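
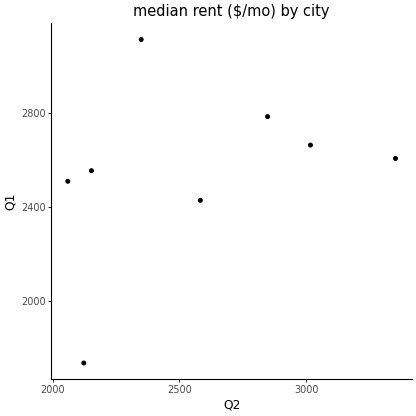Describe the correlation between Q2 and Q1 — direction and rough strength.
Points are positively correlated; weak (|r| ≈ 0.3).

positive, weak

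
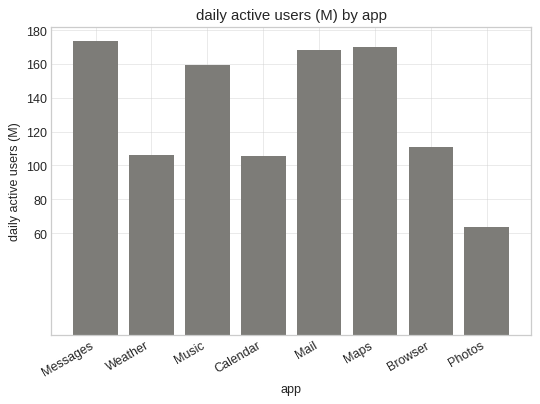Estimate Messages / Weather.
Messages ≈ 180, Weather ≈ 100; 180/100 ≈ 1.8.

≈ 1.8×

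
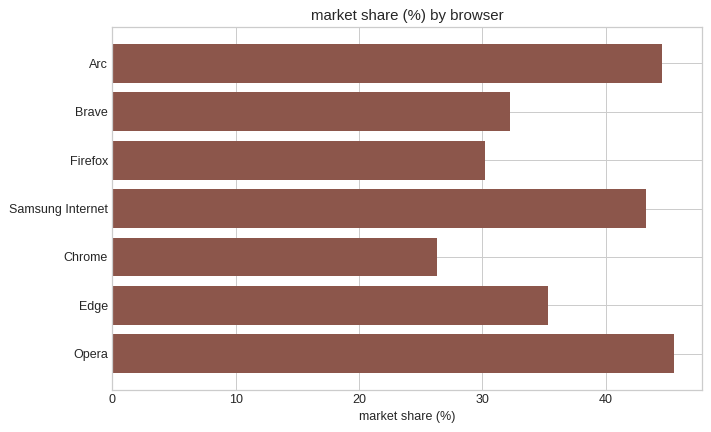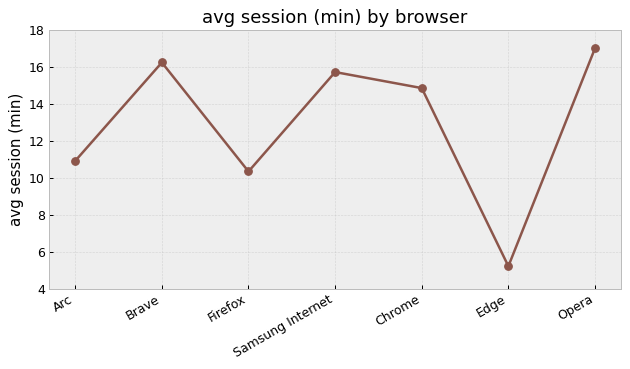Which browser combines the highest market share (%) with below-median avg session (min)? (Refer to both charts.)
Arc

Chart 2 median avg session (min) ≈ 14; below-median browsers: Arc, Firefox, Edge. Among those, Arc has the highest market share (%) (≈ 45).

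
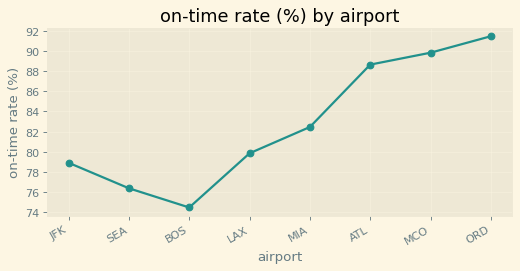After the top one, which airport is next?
MCO

Top 3: ORD ≈ 92, MCO ≈ 90, ATL ≈ 88.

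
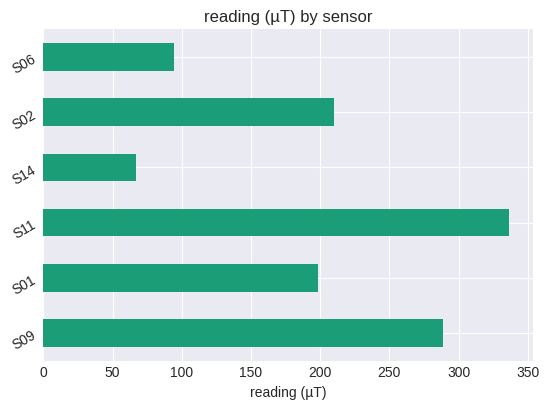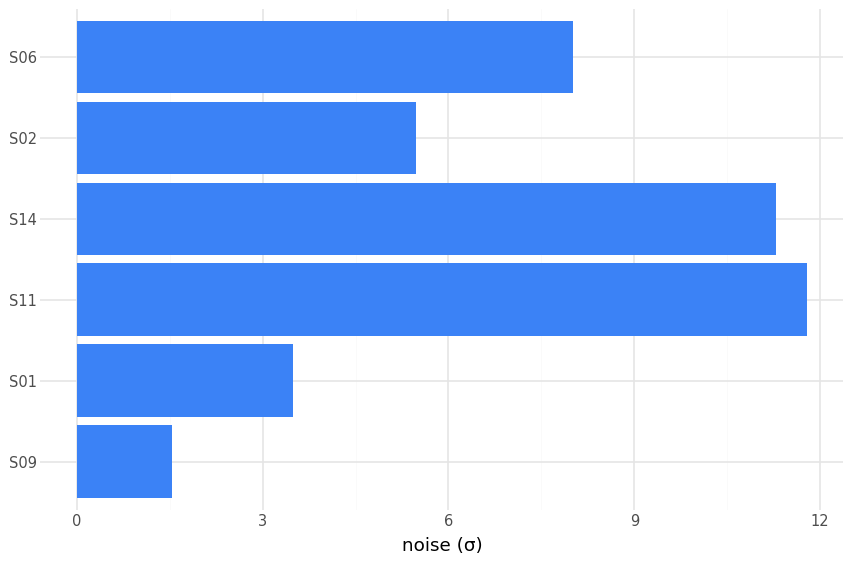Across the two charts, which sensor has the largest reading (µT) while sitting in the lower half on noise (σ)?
Chart 2 median noise (σ) ≈ 6; below-median sensors: S09, S01, S02. Among those, S09 has the highest reading (µT) (≈ 300).

S09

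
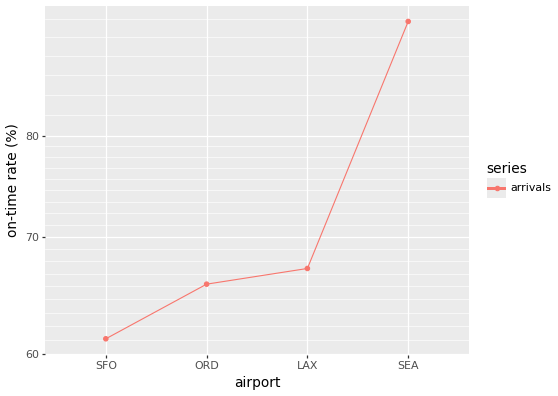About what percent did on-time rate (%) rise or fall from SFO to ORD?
SFO ≈ 60, ORD ≈ 65; (65 − 60) / 60 ≈ +8.3%.

≈ +8.3%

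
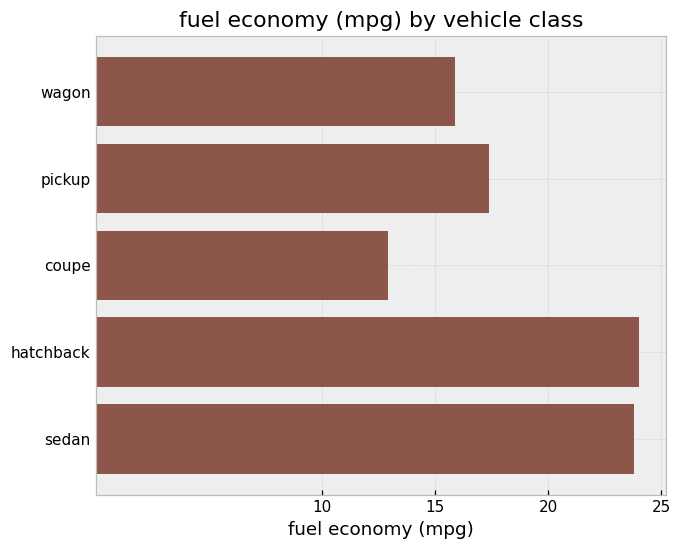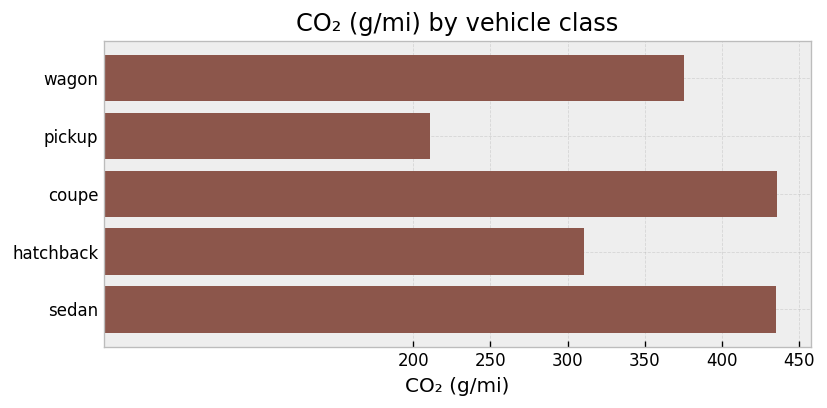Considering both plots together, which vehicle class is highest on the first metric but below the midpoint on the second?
Chart 2 median CO₂ (g/mi) ≈ 400; below-median vehicle classes: pickup, hatchback. Among those, hatchback has the highest fuel economy (mpg) (≈ 25).

hatchback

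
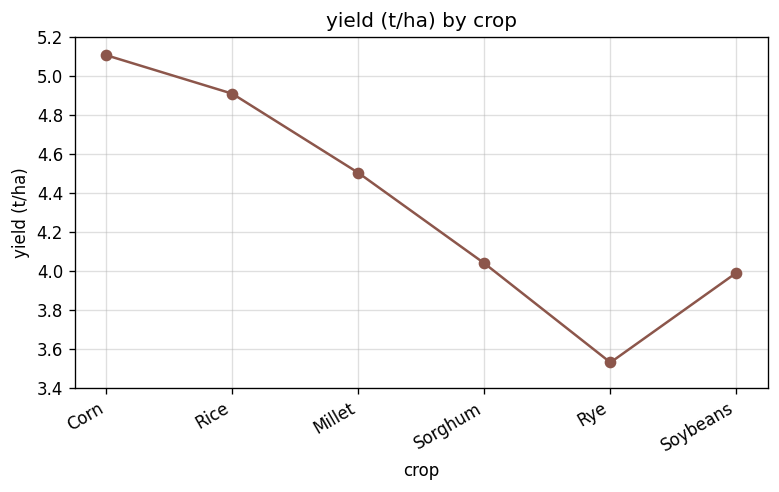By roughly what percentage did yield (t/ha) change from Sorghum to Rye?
≈ -10%

Sorghum ≈ 4.0, Rye ≈ 3.6; (3.6 − 4.0) / 4.0 ≈ -10%.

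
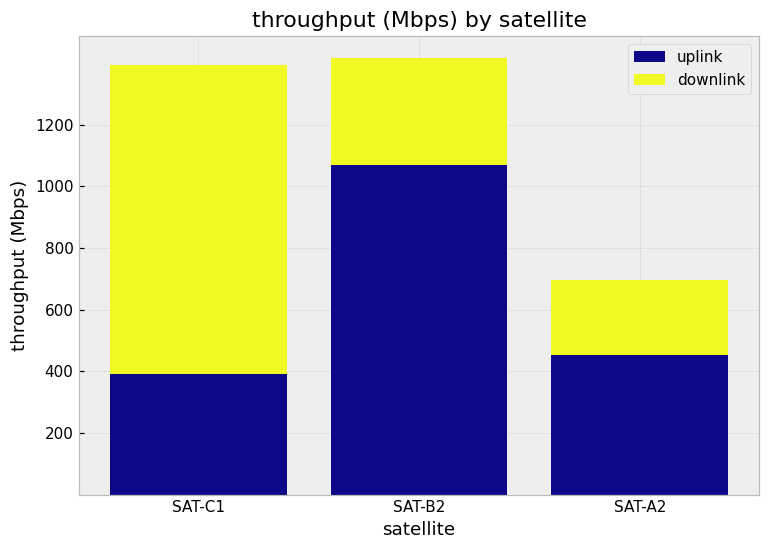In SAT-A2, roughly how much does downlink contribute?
≈ 200

downlink top ≈ 600, bottom ≈ 400; segment ≈ 200.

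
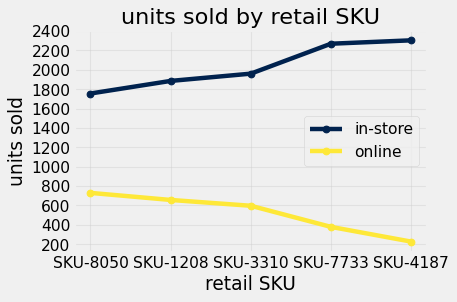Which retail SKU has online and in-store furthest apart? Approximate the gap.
SKU-4187, ≈ 2200

SKU-4187: online ≈ 200, in-store ≈ 2400 → gap ≈ 2200. Next-largest (SKU-7733) is only ≈ 1800.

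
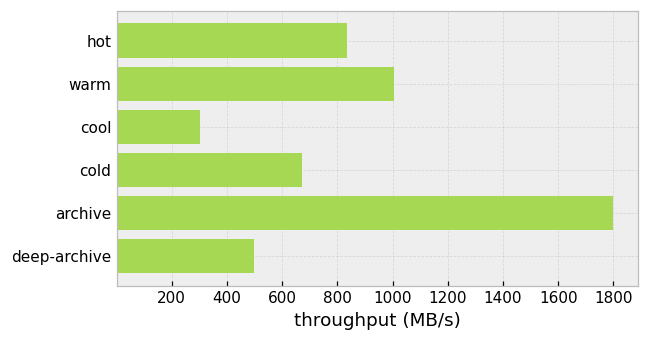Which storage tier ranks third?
Top 4: archive ≈ 1800, warm ≈ 1000, hot ≈ 800, cold ≈ 600.

hot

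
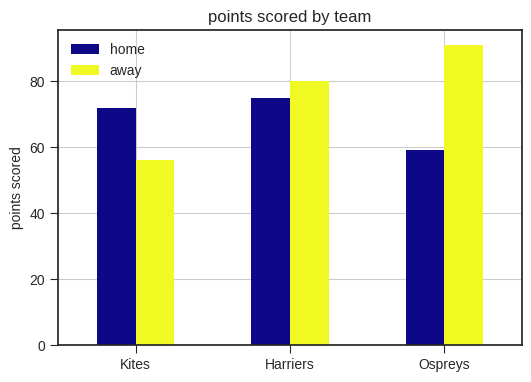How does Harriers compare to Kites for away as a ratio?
Harriers ≈ 80, Kites ≈ 60; 80/60 ≈ 1.33.

≈ 1.33×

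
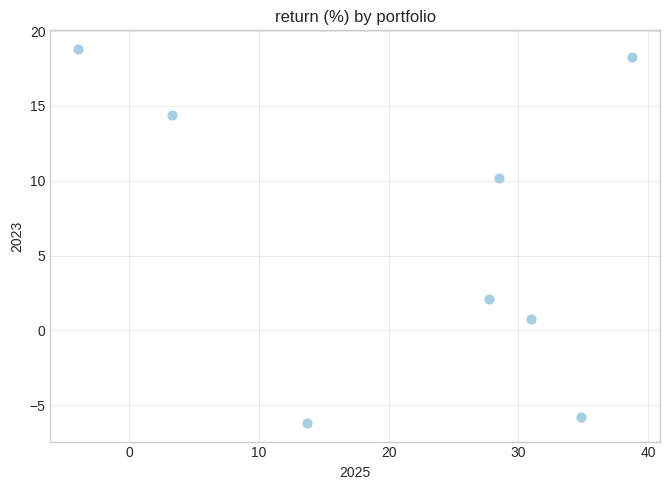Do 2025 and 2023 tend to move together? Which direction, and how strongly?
negative, weak

Points are negatively correlated; weak (|r| ≈ 0.3).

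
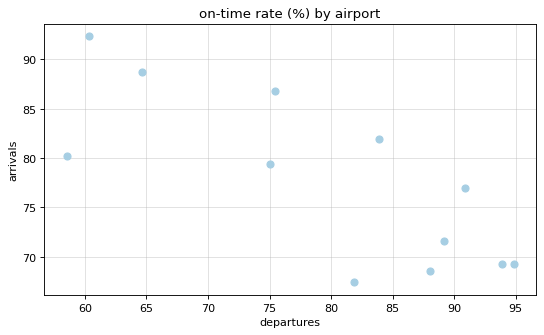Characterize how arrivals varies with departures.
Points are negatively correlated; strong (|r| ≈ 0.8).

negative, strong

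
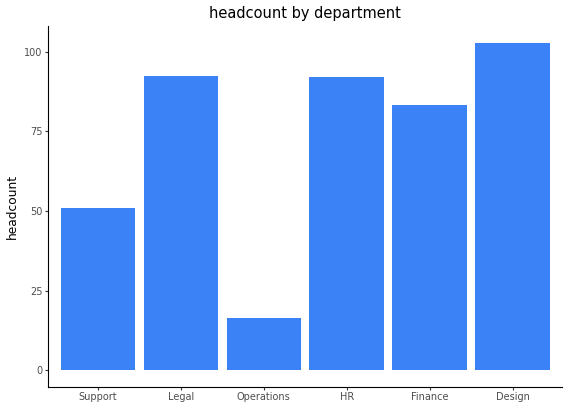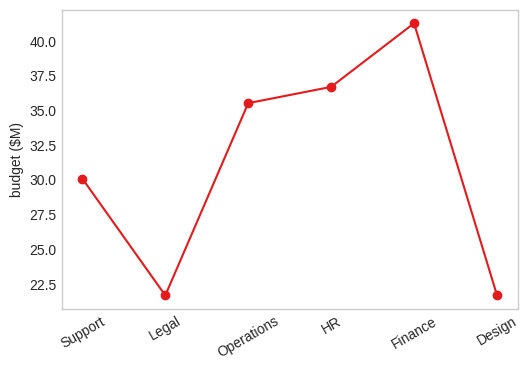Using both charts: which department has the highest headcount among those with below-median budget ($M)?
Design

Chart 2 median budget ($M) ≈ 35; below-median departments: Support, Legal, Design. Among those, Design has the highest headcount (≈ 100).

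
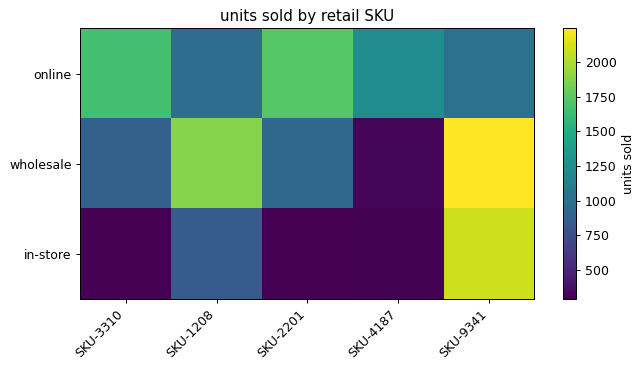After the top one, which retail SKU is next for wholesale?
SKU-1208

Top 3 for wholesale: SKU-9341 ≈ 2200, SKU-1208 ≈ 1800, SKU-2201 ≈ 1000.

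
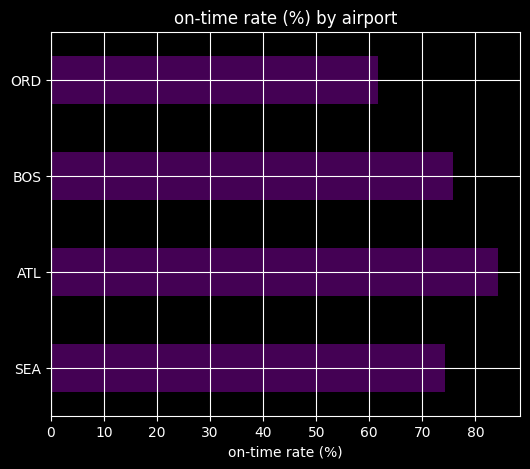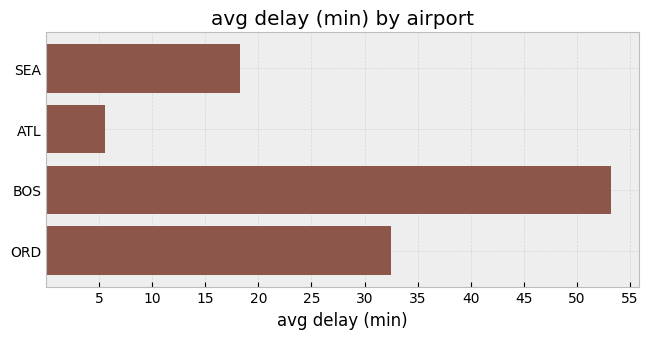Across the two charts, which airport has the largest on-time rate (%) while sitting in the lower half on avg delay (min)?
Chart 2 median avg delay (min) ≈ 25; below-median airports: SEA, ATL. Among those, ATL has the highest on-time rate (%) (≈ 80).

ATL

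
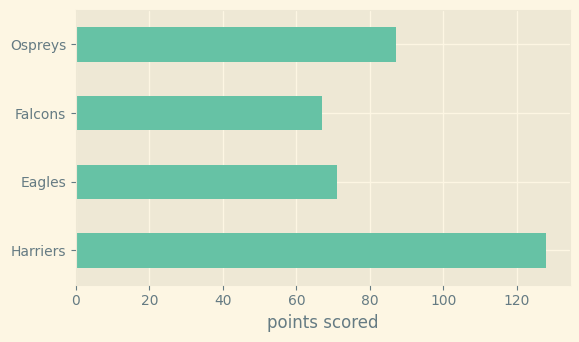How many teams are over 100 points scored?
1

Above 100: Harriers.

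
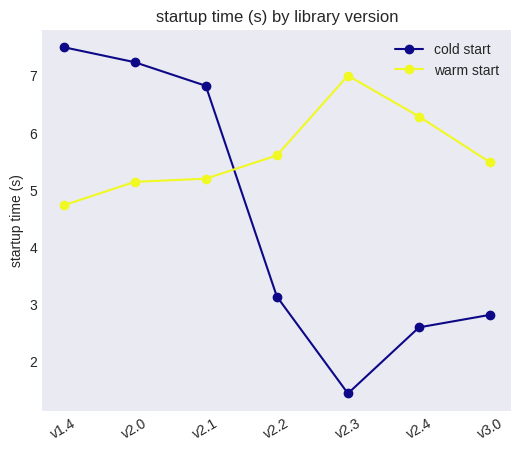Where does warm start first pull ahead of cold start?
v2.1: warm start ≈ 5 vs cold start ≈ 7 (not yet); v2.2: warm start ≈ 6 vs cold start ≈ 3 (first crossover).

v2.2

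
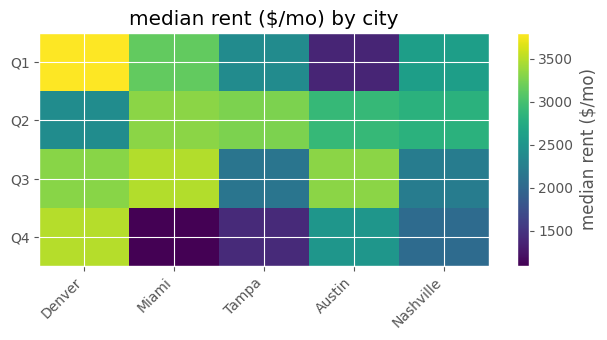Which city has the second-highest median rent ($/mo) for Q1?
Miami

Top 3 for Q1: Denver ≈ 4000, Miami ≈ 3000, Nashville ≈ 2500.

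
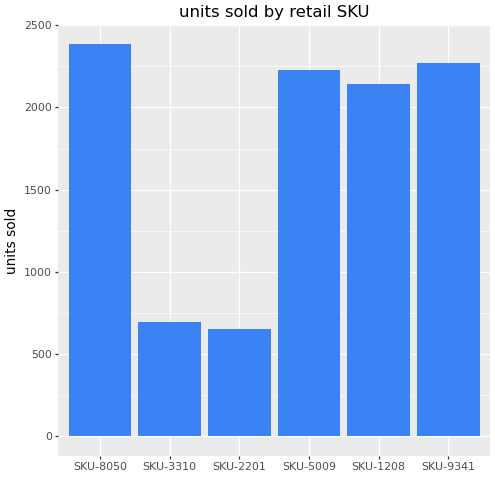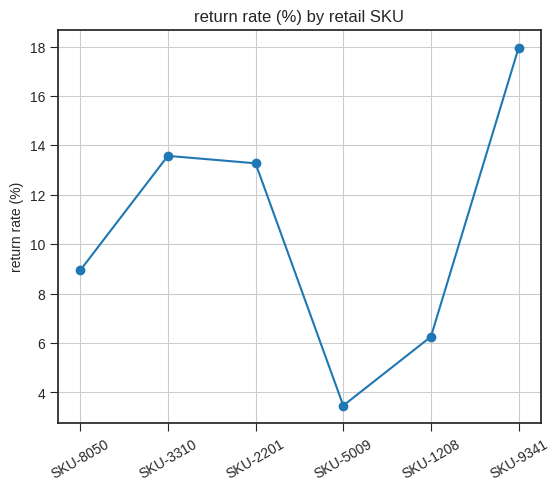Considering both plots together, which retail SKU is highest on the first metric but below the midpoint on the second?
SKU-8050

Chart 2 median return rate (%) ≈ 12; below-median retail SKUs: SKU-8050, SKU-5009, SKU-1208. Among those, SKU-8050 has the highest units sold (≈ 2500).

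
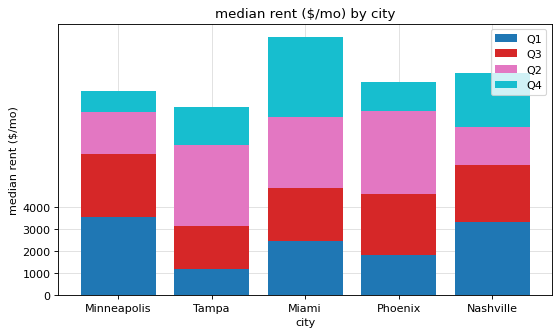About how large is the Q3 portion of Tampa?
Q3 top ≈ 3000, bottom ≈ 1000; segment ≈ 2000.

≈ 2000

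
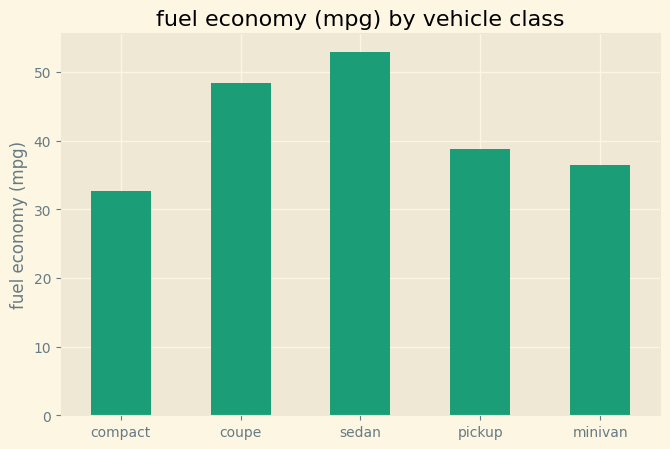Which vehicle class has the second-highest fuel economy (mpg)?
Top 3: sedan ≈ 55, coupe ≈ 50, pickup ≈ 40.

coupe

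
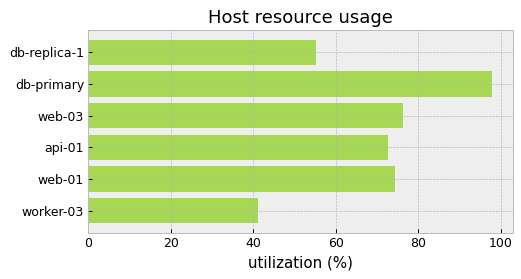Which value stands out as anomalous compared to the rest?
worker-03 ≈ 40; the rest sit between ≈ 60 and ≈ 100.

worker-03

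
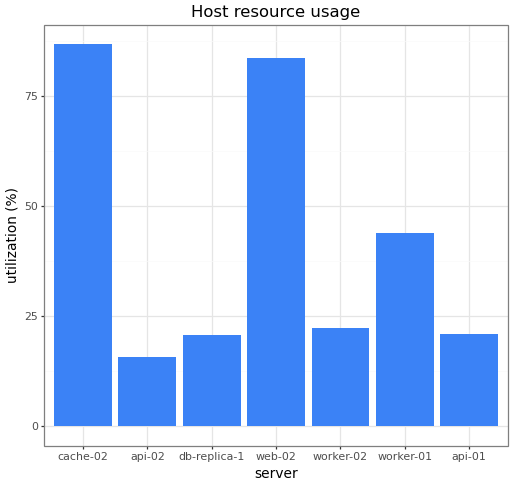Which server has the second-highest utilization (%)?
Top 3: cache-02 ≈ 90, web-02 ≈ 80, worker-01 ≈ 40.

web-02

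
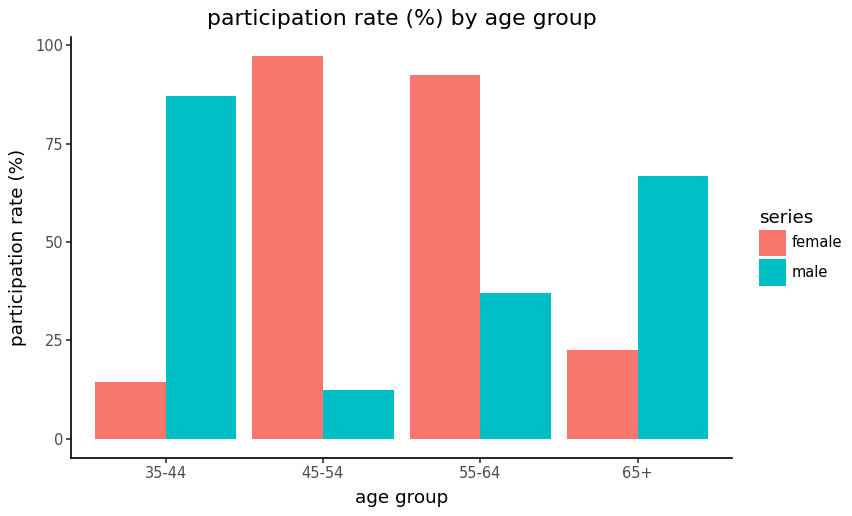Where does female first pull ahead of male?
45-54

35-44: female ≈ 10 vs male ≈ 90 (not yet); 45-54: female ≈ 100 vs male ≈ 10 (first crossover).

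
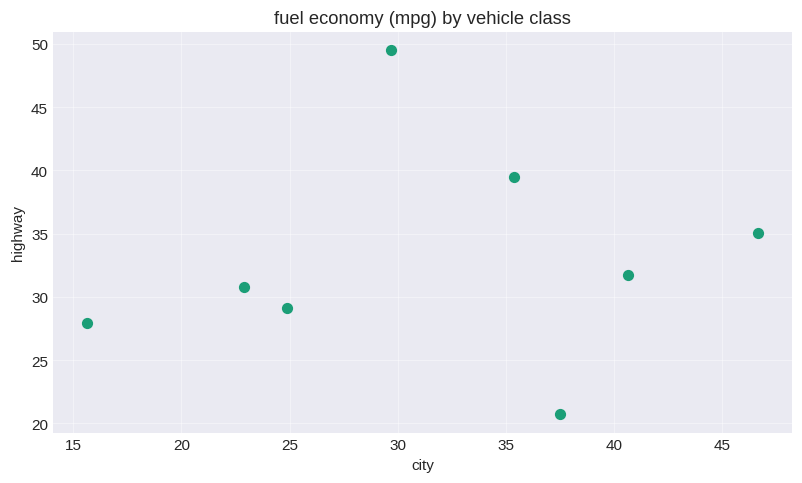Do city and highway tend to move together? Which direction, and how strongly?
Points are roughly uncorrelated; weak (|r| ≈ 0.1).

no clear correlation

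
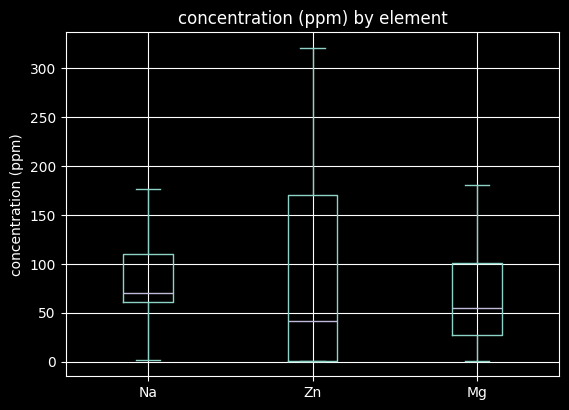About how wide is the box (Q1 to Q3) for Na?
Q3 ≈ 110, Q1 ≈ 60; IQR ≈ 50.

≈ 50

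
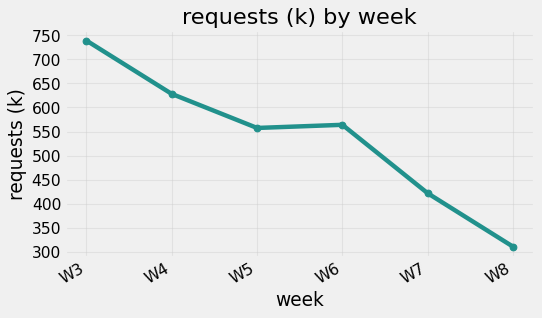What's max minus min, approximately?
≈ 450

Max W3 ≈ 750, min W8 ≈ 300; range ≈ 450.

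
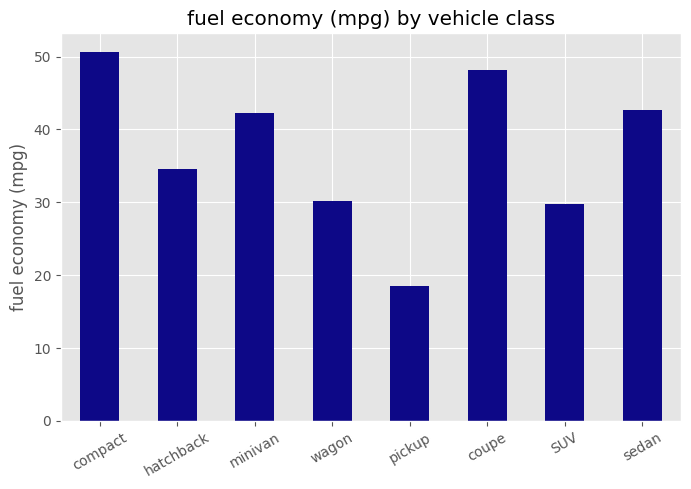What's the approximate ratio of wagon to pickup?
wagon ≈ 30, pickup ≈ 20; 30/20 ≈ 1.5.

≈ 1.5×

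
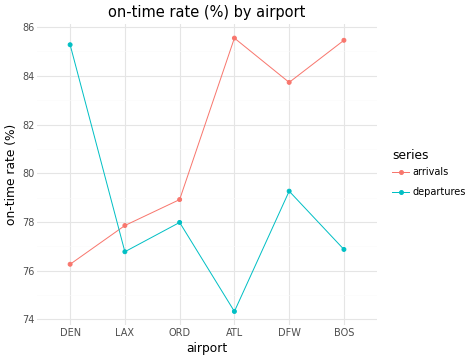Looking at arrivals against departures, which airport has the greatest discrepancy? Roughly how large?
ATL, ≈ 12 %

ATL: arrivals ≈ 86, departures ≈ 74 → gap ≈ 12. Next-largest (DEN) is only ≈ 9.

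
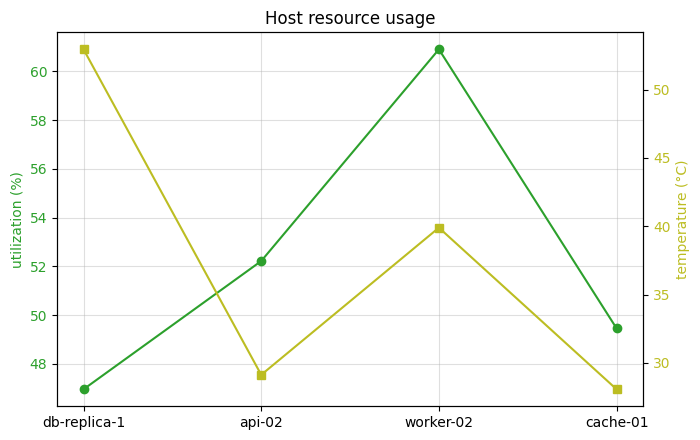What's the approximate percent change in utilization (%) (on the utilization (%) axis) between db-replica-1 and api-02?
≈ +13%

db-replica-1 ≈ 46, api-02 ≈ 52; (52 − 46) / 46 ≈ +13%.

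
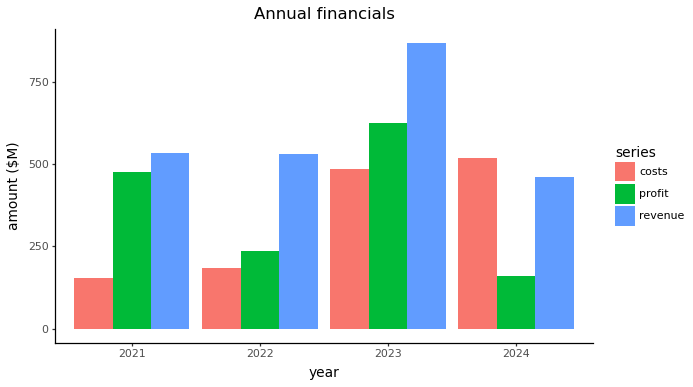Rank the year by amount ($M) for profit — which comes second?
Top 3 for profit: 2023 ≈ 600, 2021 ≈ 500, 2022 ≈ 200.

2021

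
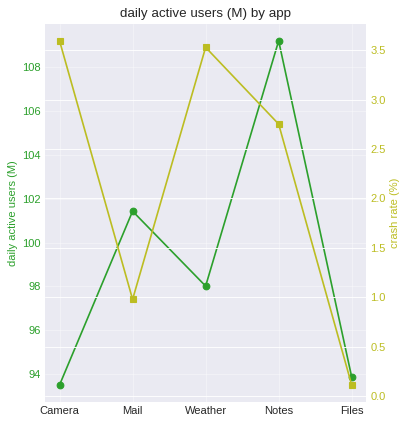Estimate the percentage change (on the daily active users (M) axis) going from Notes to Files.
≈ -14.5%

Notes ≈ 110, Files ≈ 94; (94 − 110) / 110 ≈ -14.5%.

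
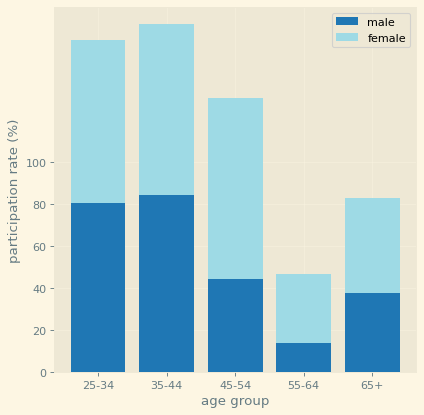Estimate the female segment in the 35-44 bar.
≈ 80

female top ≈ 160, bottom ≈ 80; segment ≈ 80.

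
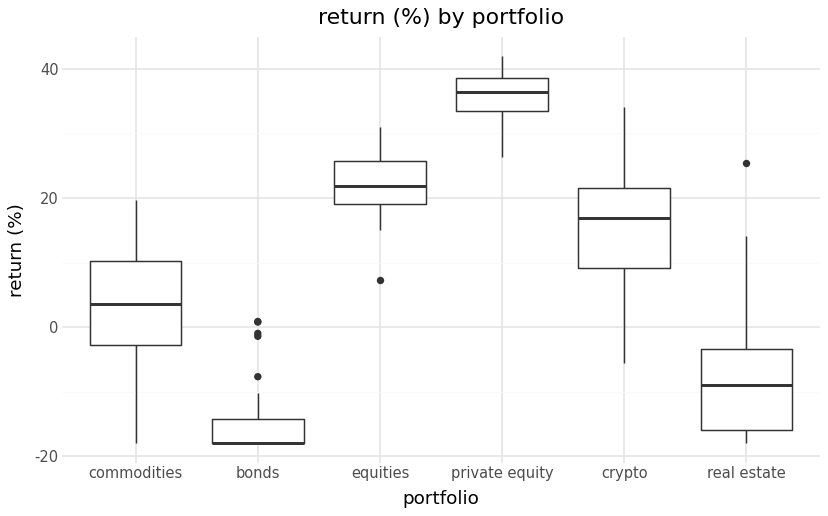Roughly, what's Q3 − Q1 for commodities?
Q3 ≈ 10, Q1 ≈ -5; IQR ≈ 15.

≈ 15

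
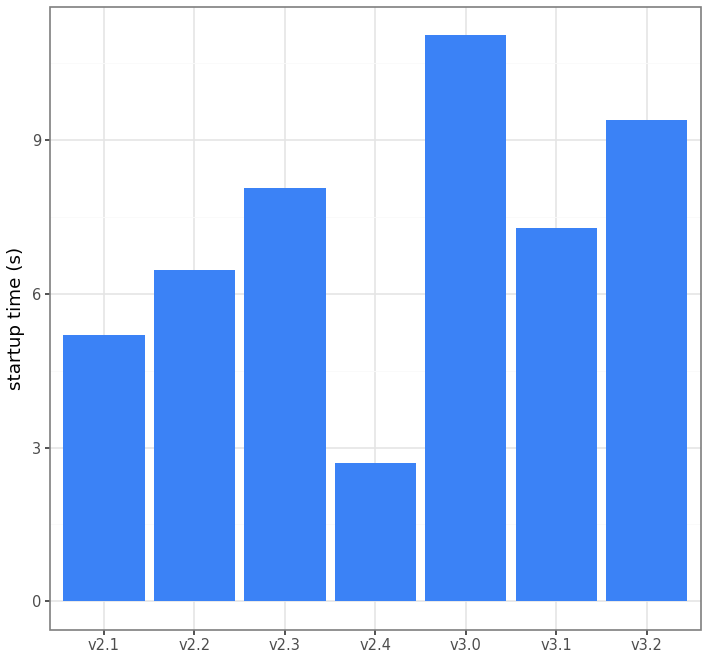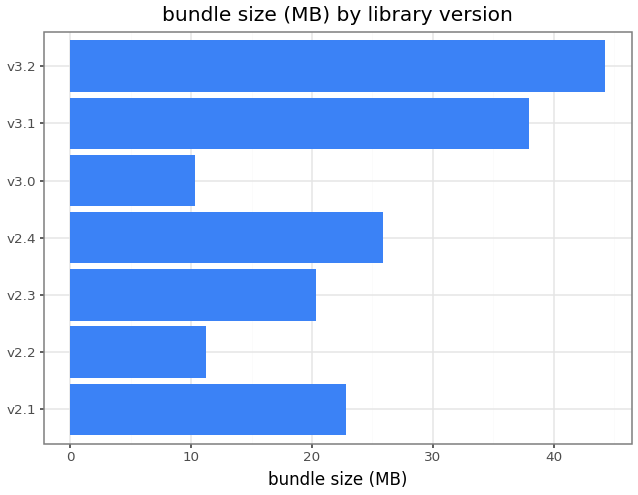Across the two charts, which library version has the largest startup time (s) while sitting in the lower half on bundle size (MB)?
Chart 2 median bundle size (MB) ≈ 25; below-median library versions: v2.2, v2.3, v3.0. Among those, v3.0 has the highest startup time (s) (≈ 12).

v3.0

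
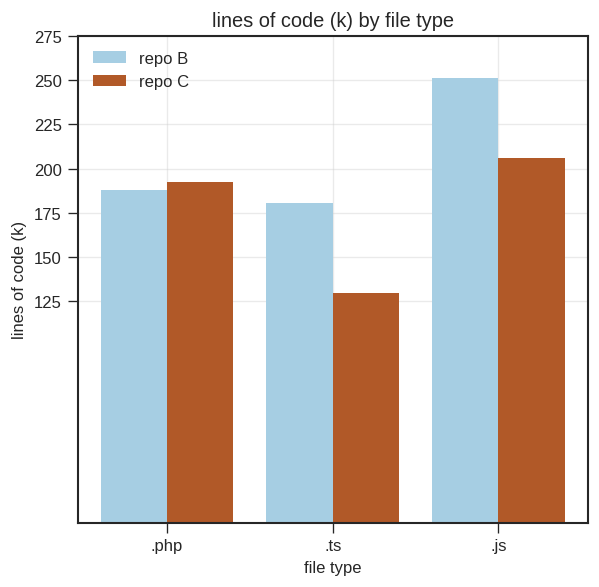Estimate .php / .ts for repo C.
≈ 1.6×

.php ≈ 200, .ts ≈ 125; 200/125 ≈ 1.6.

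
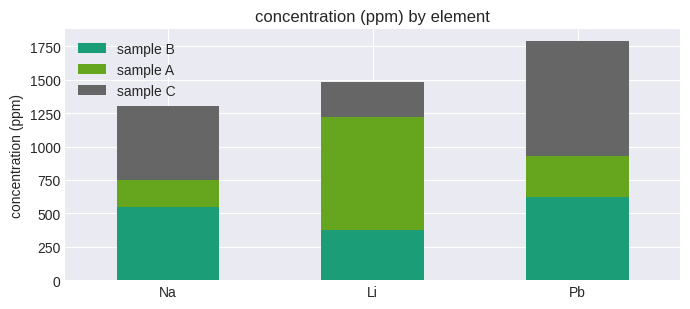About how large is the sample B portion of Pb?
sample B top ≈ 600, bottom ≈ 0; segment ≈ 600.

≈ 600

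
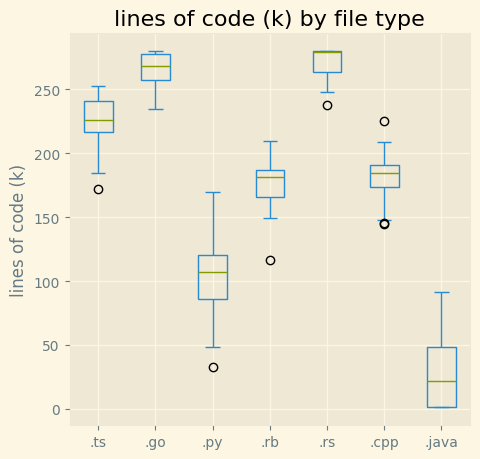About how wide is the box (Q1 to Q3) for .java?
≈ 50

Q3 ≈ 50, Q1 ≈ 0; IQR ≈ 50.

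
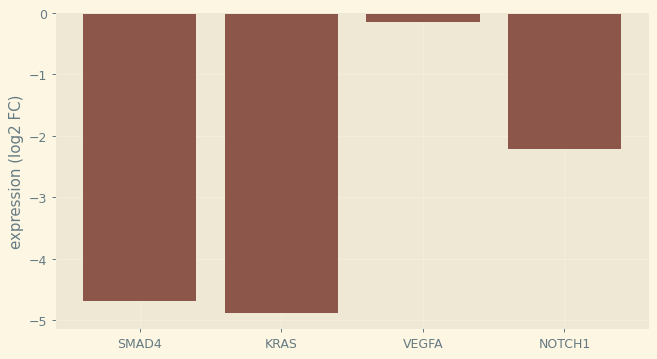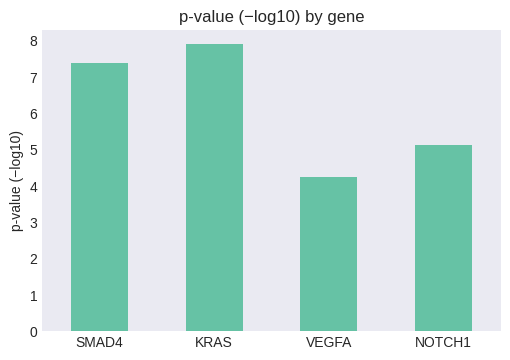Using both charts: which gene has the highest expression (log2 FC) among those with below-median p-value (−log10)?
Chart 2 median p-value (−log10) ≈ 6; below-median genes: VEGFA, NOTCH1. Among those, VEGFA has the highest expression (log2 FC) (≈ 0).

VEGFA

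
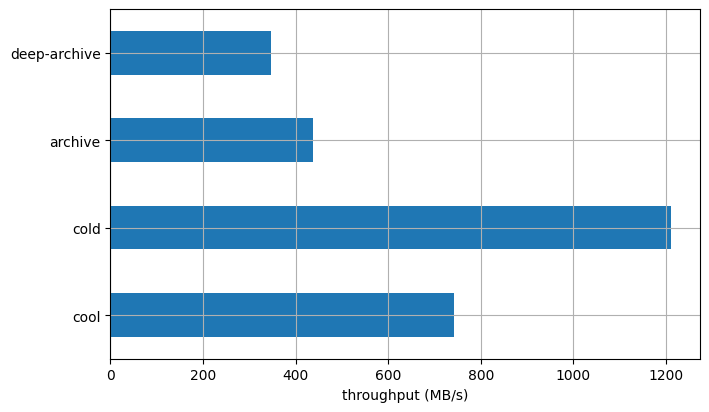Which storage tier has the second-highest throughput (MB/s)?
cool

Top 3: cold ≈ 1200, cool ≈ 800, archive ≈ 400.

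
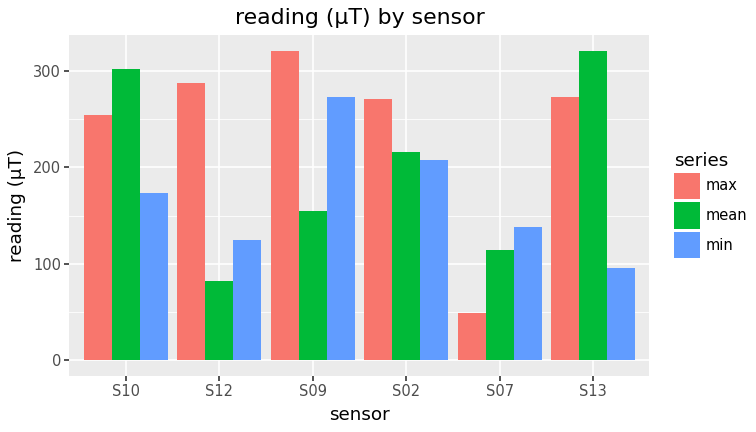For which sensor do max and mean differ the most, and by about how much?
S12: max ≈ 300, mean ≈ 100 → gap ≈ 200. Next-largest (S09) is only ≈ 150.

S12, ≈ 200 µT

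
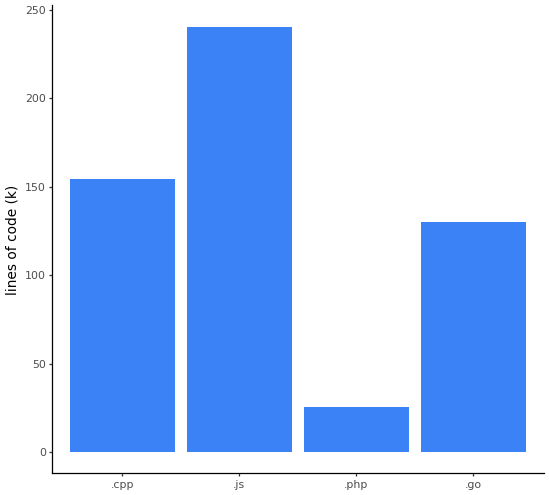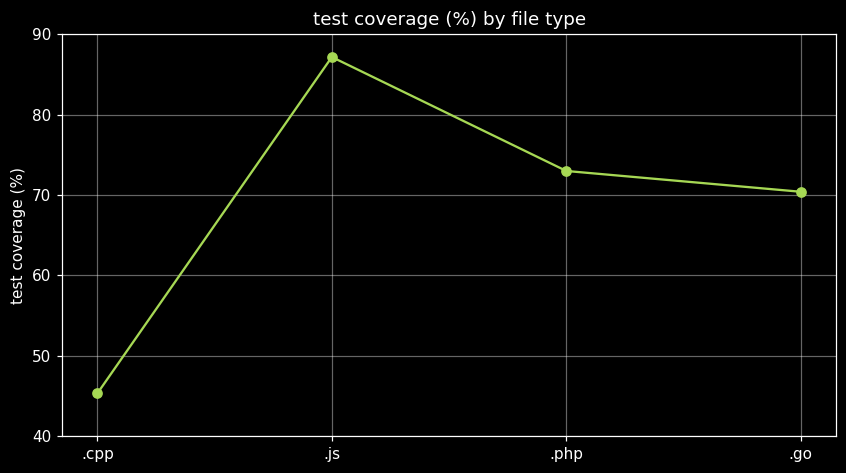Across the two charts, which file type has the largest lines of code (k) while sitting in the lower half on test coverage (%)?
Chart 2 median test coverage (%) ≈ 70; below-median file types: .cpp, .go. Among those, .cpp has the highest lines of code (k) (≈ 150).

.cpp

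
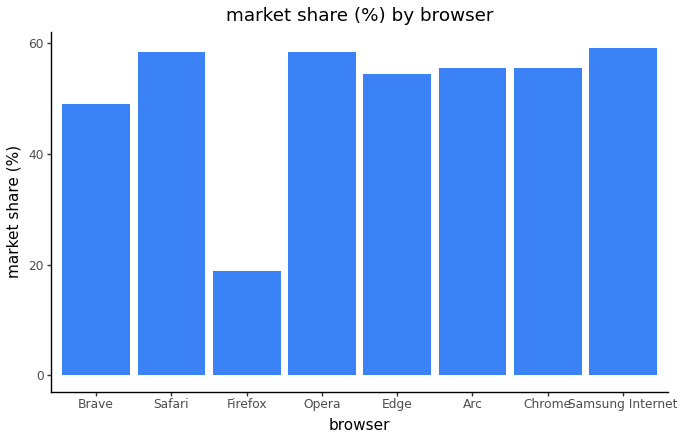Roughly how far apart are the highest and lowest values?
Max Samsung Internet ≈ 60, min Firefox ≈ 20; range ≈ 40.

≈ 40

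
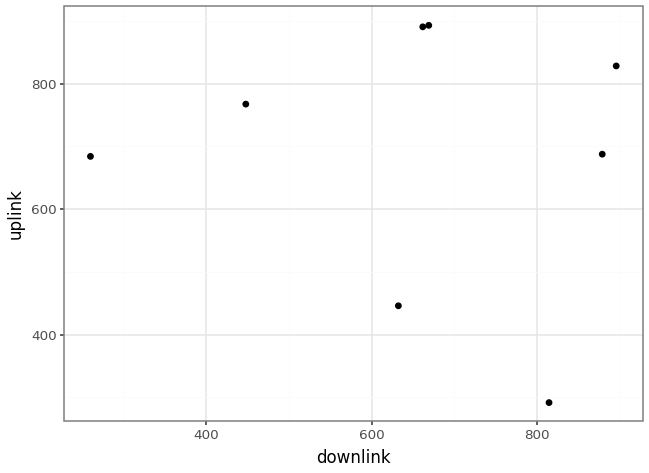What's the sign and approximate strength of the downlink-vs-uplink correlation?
Points are roughly uncorrelated; weak (|r| ≈ 0.1).

no clear correlation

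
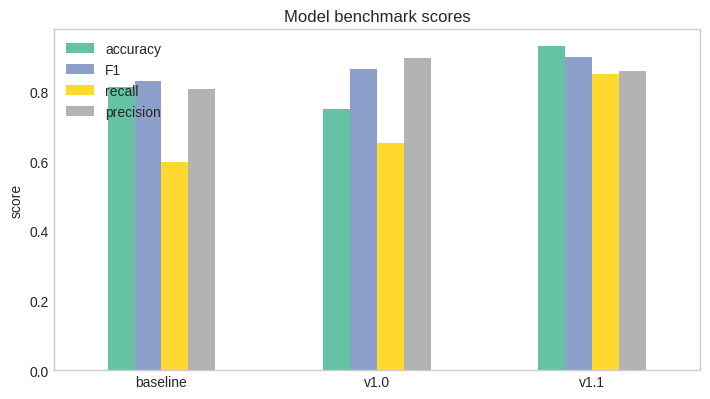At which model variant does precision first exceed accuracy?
v1.0

baseline: precision ≈ 0.8 vs accuracy ≈ 0.8 (not yet); v1.0: precision ≈ 0.9 vs accuracy ≈ 0.8 (first crossover).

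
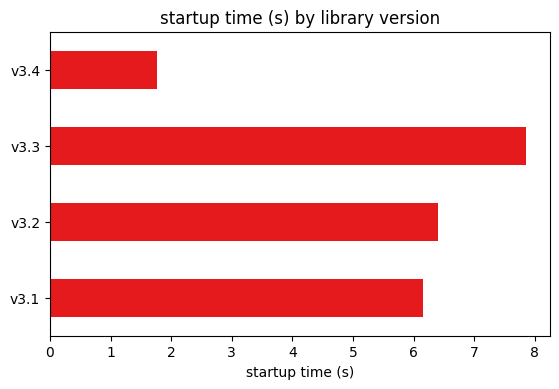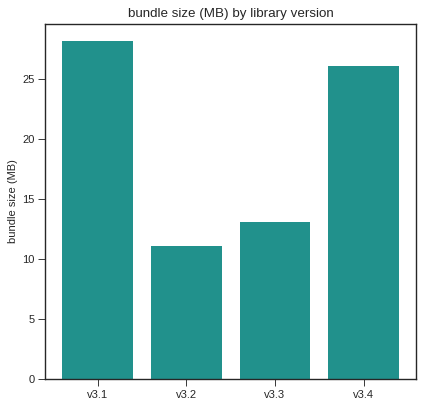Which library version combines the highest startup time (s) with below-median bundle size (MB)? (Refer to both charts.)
Chart 2 median bundle size (MB) ≈ 20; below-median library versions: v3.2, v3.3. Among those, v3.3 has the highest startup time (s) (≈ 8).

v3.3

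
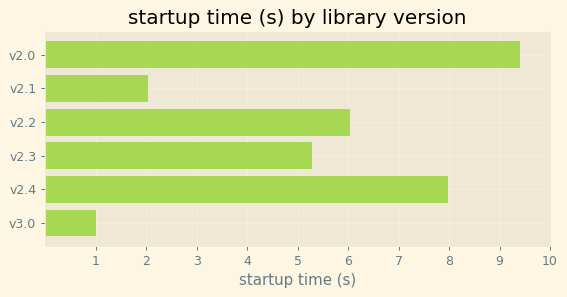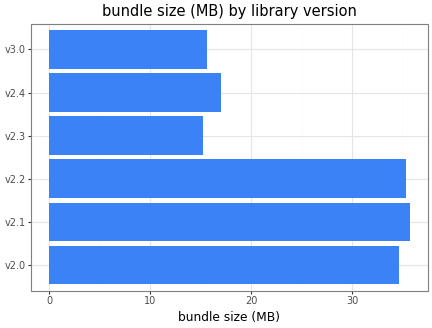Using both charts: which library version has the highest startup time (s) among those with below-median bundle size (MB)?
Chart 2 median bundle size (MB) ≈ 25; below-median library versions: v2.3, v2.4, v3.0. Among those, v2.4 has the highest startup time (s) (≈ 8).

v2.4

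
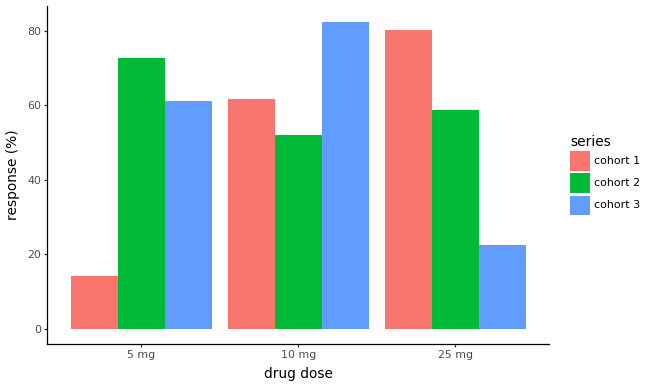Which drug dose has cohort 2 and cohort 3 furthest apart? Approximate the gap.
25 mg, ≈ 40 %

25 mg: cohort 2 ≈ 60, cohort 3 ≈ 20 → gap ≈ 40. Next-largest (10 mg) is only ≈ 30.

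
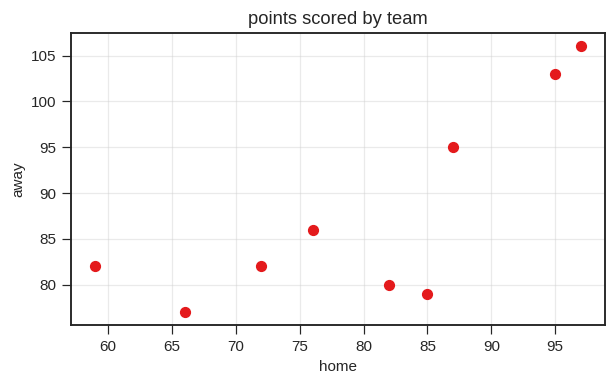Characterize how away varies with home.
positive, strong

Points are positively correlated; strong (|r| ≈ 0.8).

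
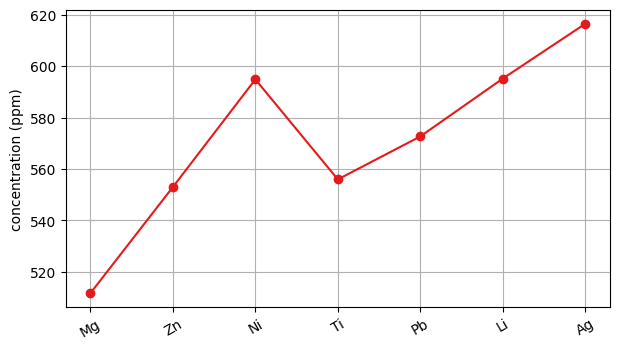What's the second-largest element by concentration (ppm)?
Top 3: Ag ≈ 620, Li ≈ 600, Ni ≈ 590.

Li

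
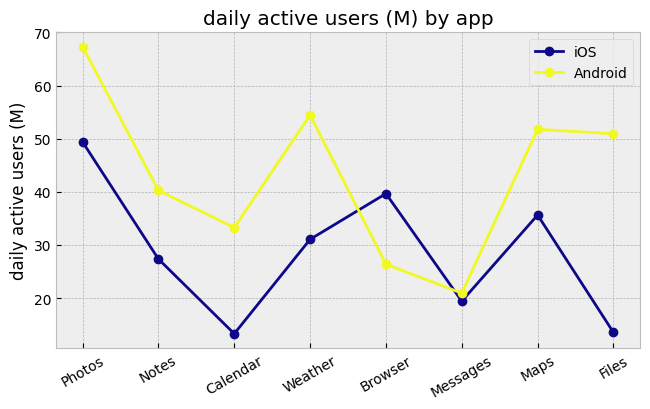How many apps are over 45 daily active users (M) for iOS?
Above 45: Photos.

1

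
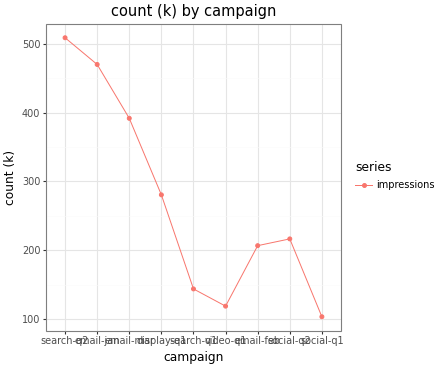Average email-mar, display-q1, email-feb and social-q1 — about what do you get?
≈ 250

(400 + 300 + 200 + 100) / 4 ≈ 250.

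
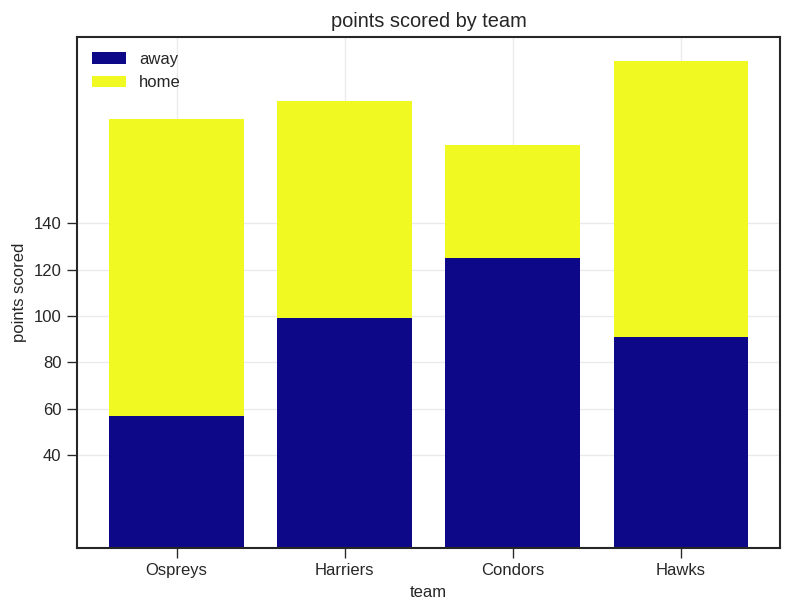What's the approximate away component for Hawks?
away top ≈ 100, bottom ≈ 0; segment ≈ 100.

≈ 100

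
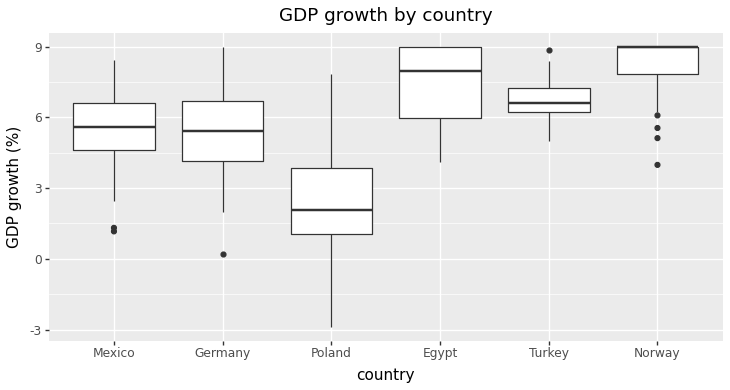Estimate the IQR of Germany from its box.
Q3 ≈ 6.5, Q1 ≈ 4.0; IQR ≈ 2.5.

≈ 2.5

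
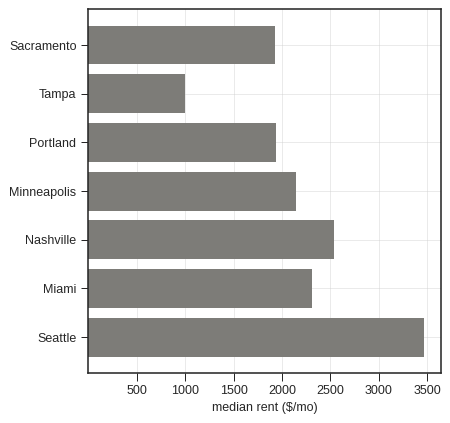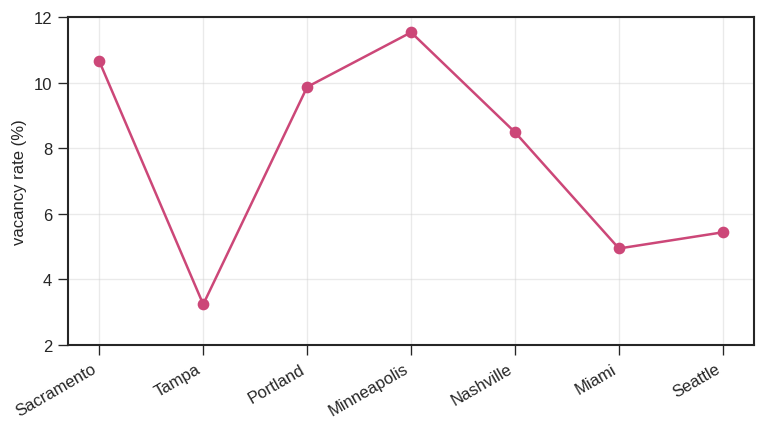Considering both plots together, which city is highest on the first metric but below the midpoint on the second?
Chart 2 median vacancy rate (%) ≈ 8; below-median cities: Tampa, Miami, Seattle. Among those, Seattle has the highest median rent ($/mo) (≈ 3500).

Seattle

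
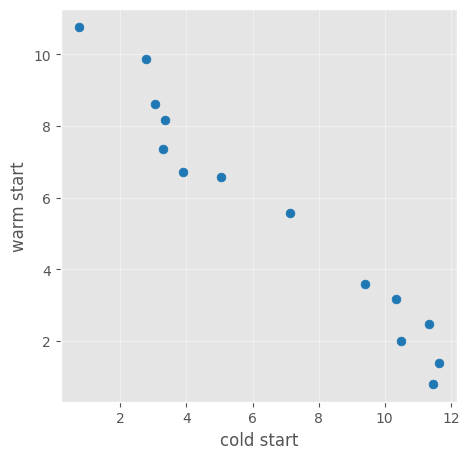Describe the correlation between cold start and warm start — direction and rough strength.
Points are negatively correlated; strong (|r| ≈ 1.0).

negative, strong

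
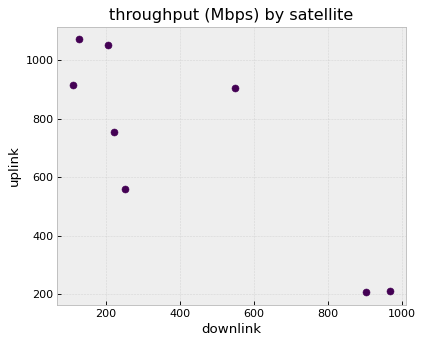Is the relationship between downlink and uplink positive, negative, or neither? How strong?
Points are negatively correlated; strong (|r| ≈ 0.8).

negative, strong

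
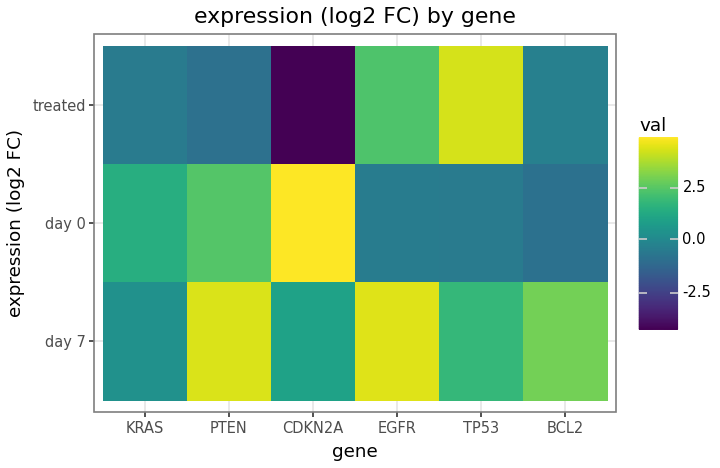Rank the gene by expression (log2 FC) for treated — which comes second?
Top 3 for treated: TP53 ≈ 4, EGFR ≈ 2, BCL2 ≈ 0.

EGFR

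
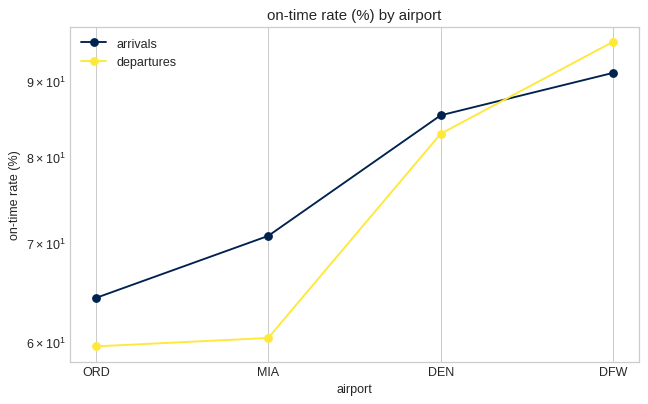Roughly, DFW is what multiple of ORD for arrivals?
≈ 1.38×

DFW ≈ 90, ORD ≈ 65; 90/65 ≈ 1.38.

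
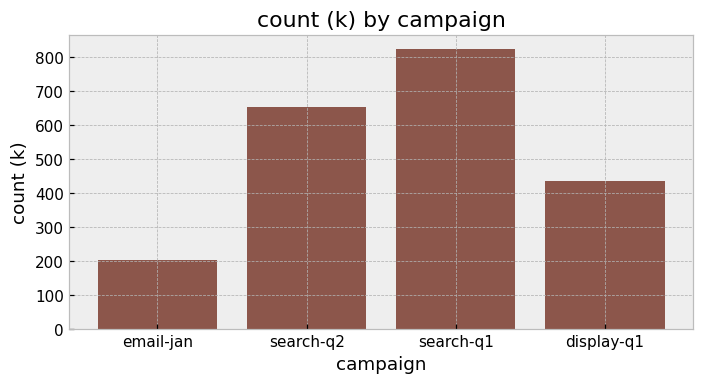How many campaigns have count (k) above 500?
2

Above 500: search-q2, search-q1.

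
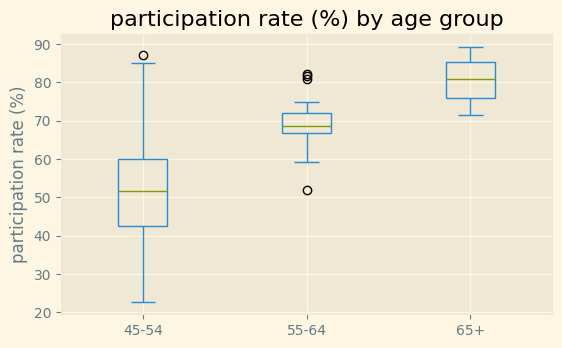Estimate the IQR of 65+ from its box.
Q3 ≈ 85, Q1 ≈ 75; IQR ≈ 10.

≈ 10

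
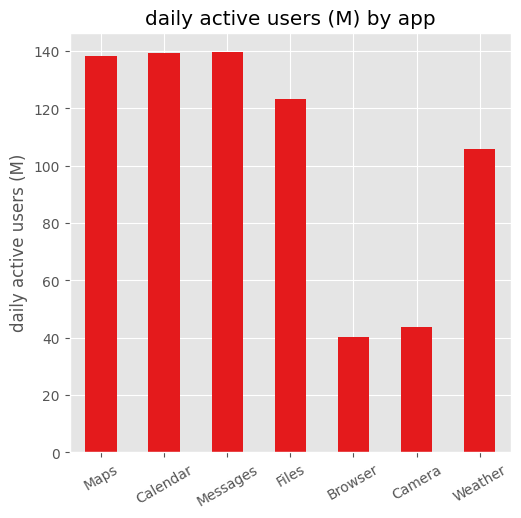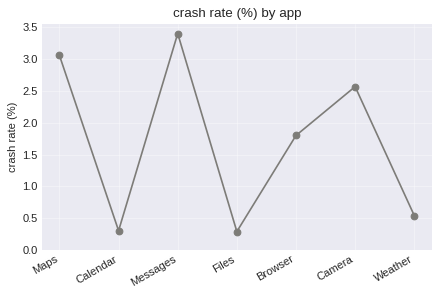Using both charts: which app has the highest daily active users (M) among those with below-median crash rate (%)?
Calendar

Chart 2 median crash rate (%) ≈ 2; below-median apps: Calendar, Files, Weather. Among those, Calendar has the highest daily active users (M) (≈ 140).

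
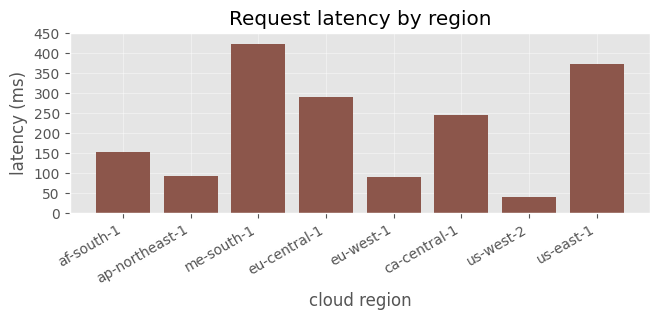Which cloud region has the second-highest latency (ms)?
Top 3: me-south-1 ≈ 400, us-east-1 ≈ 350, eu-central-1 ≈ 300.

us-east-1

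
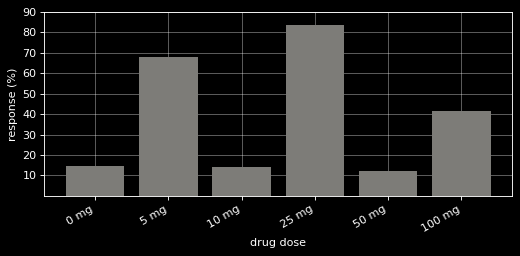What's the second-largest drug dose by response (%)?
Top 3: 25 mg ≈ 80, 5 mg ≈ 70, 100 mg ≈ 40.

5 mg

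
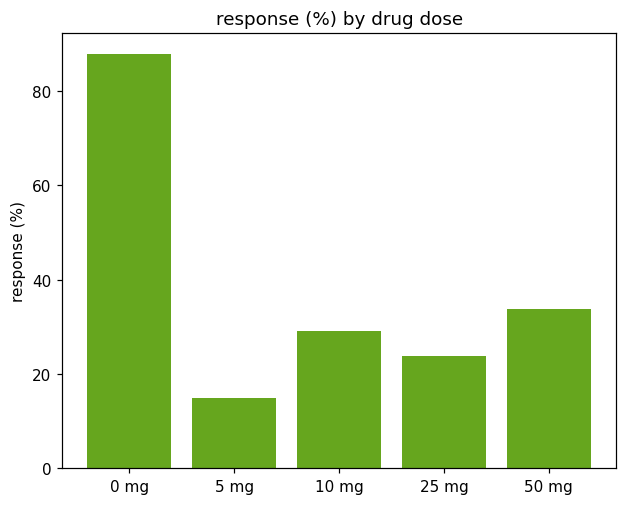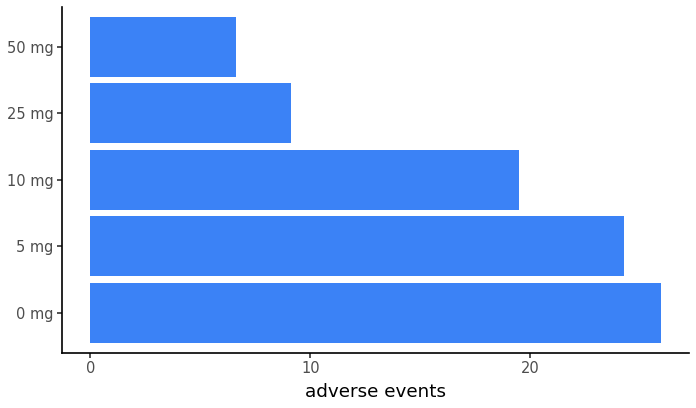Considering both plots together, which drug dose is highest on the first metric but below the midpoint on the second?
50 mg

Chart 2 median adverse events ≈ 20; below-median drug doses: 25 mg, 50 mg. Among those, 50 mg has the highest response (%) (≈ 30).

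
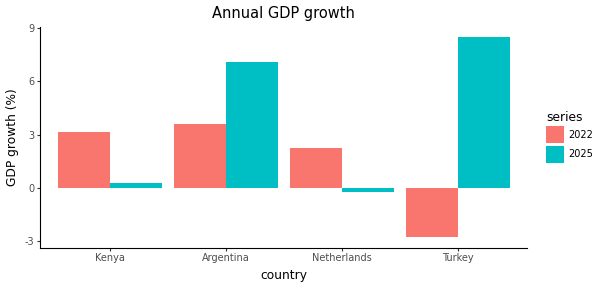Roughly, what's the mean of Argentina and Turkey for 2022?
≈ 0

(4 + -3) / 2 ≈ 0.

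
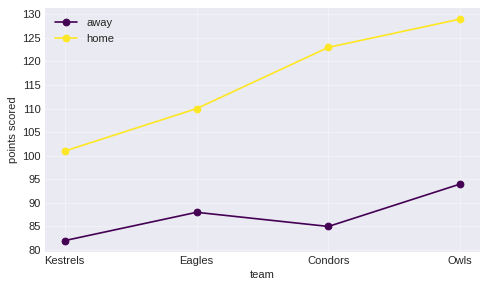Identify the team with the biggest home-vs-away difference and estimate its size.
Condors, ≈ 40

Condors: home ≈ 125, away ≈ 85 → gap ≈ 40. Next-largest (Owls) is only ≈ 35.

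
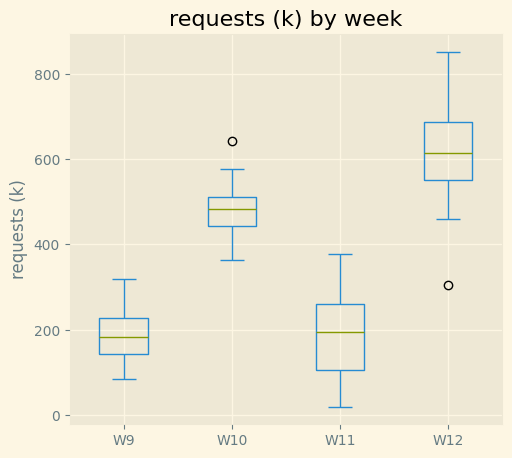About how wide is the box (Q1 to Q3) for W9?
≈ 100

Q3 ≈ 250, Q1 ≈ 150; IQR ≈ 100.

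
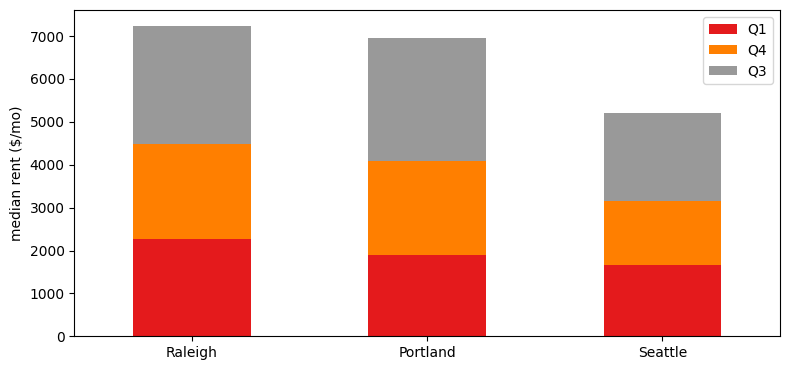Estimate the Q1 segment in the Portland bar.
≈ 2000

Q1 top ≈ 2000, bottom ≈ 0; segment ≈ 2000.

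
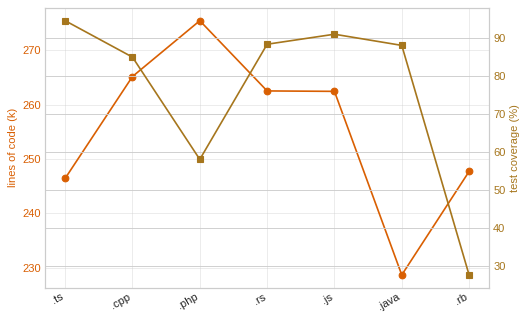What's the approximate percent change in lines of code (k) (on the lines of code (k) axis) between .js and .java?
.js ≈ 260, .java ≈ 230; (230 − 260) / 260 ≈ -11.5%.

≈ -11.5%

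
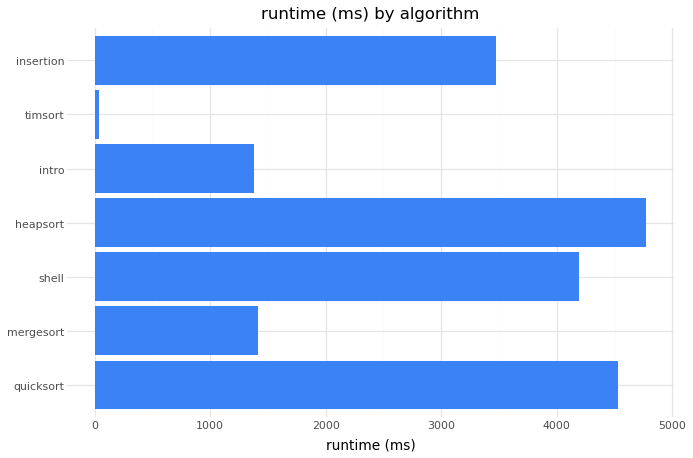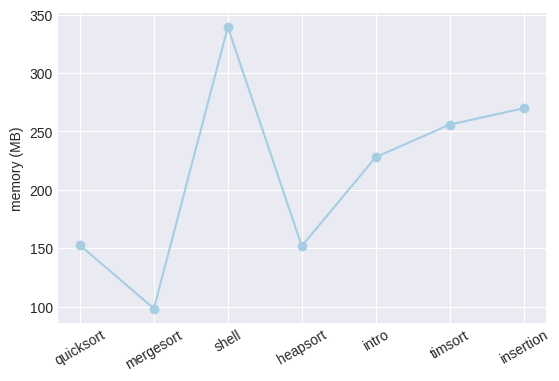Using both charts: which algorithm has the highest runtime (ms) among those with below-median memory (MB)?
Chart 2 median memory (MB) ≈ 250; below-median algorithms: quicksort, mergesort, heapsort. Among those, heapsort has the highest runtime (ms) (≈ 5000).

heapsort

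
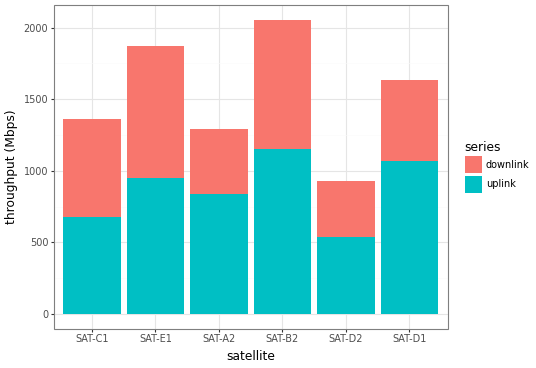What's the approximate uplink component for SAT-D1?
≈ 1000

uplink top ≈ 1000, bottom ≈ 0; segment ≈ 1000.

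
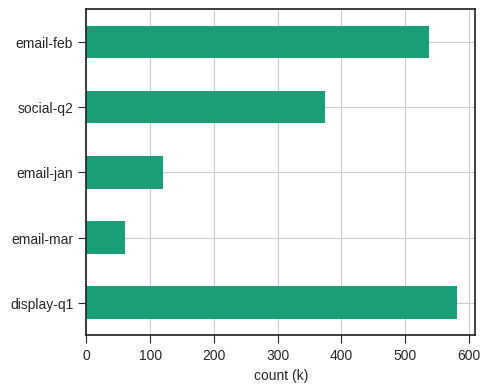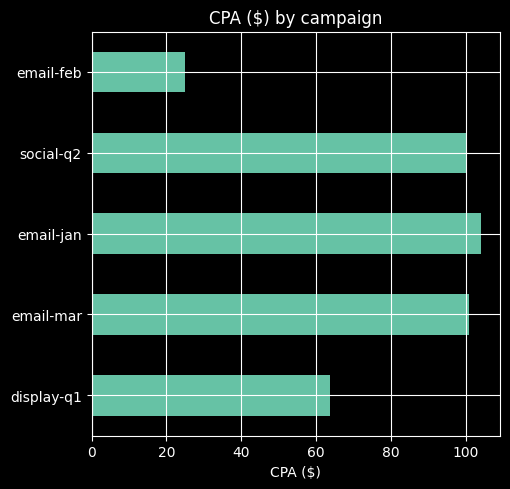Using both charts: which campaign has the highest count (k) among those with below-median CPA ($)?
Chart 2 median CPA ($) ≈ 100; below-median campaigns: display-q1, email-feb. Among those, display-q1 has the highest count (k) (≈ 600).

display-q1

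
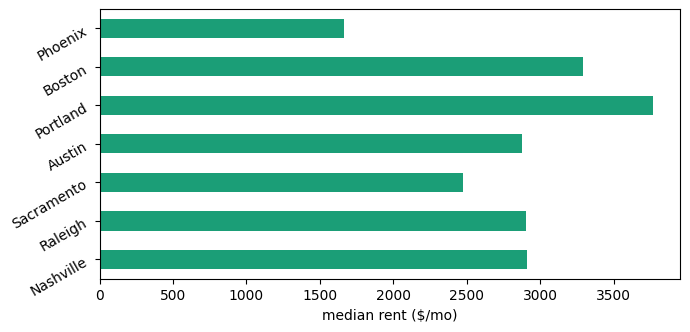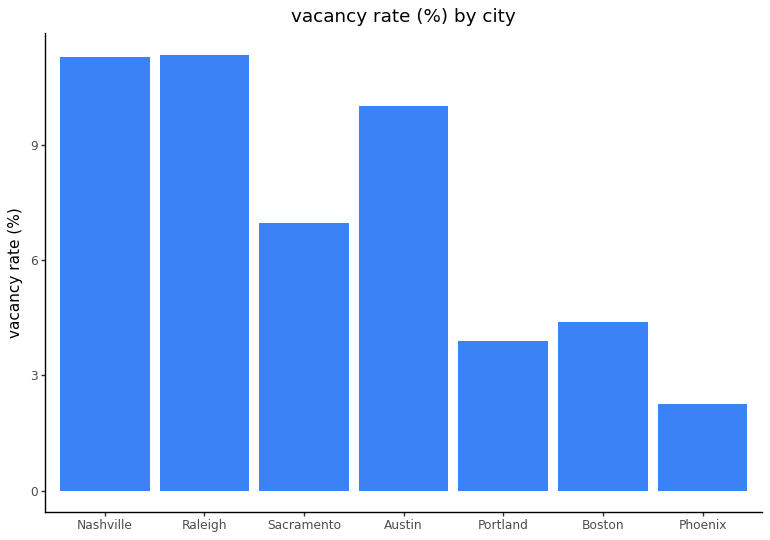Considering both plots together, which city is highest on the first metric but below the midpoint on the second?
Chart 2 median vacancy rate (%) ≈ 6; below-median cities: Portland, Boston, Phoenix. Among those, Portland has the highest median rent ($/mo) (≈ 4000).

Portland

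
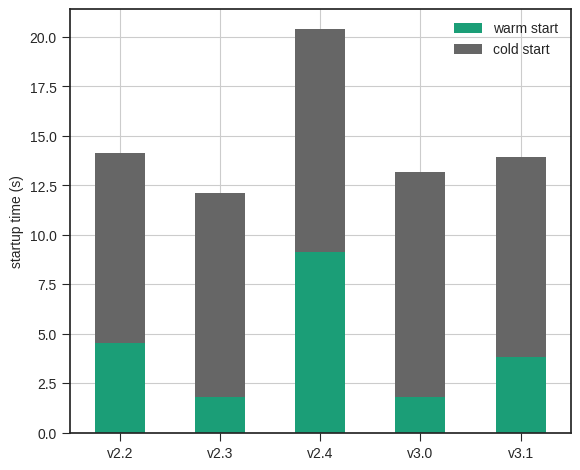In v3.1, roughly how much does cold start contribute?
cold start top ≈ 14, bottom ≈ 4; segment ≈ 10.

≈ 10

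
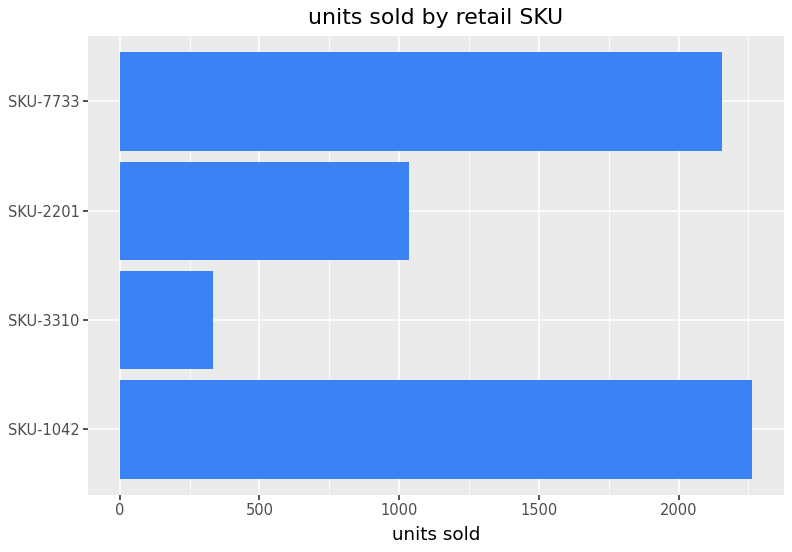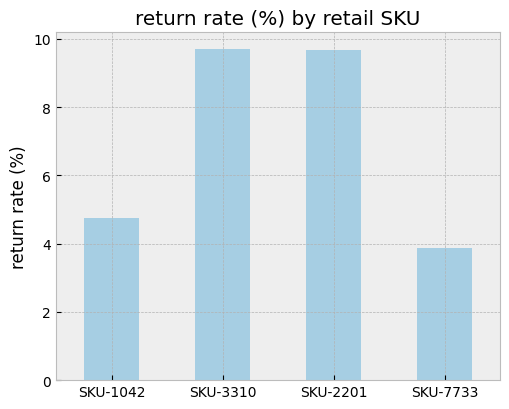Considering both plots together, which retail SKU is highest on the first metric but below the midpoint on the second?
SKU-1042

Chart 2 median return rate (%) ≈ 7; below-median retail SKUs: SKU-1042, SKU-7733. Among those, SKU-1042 has the highest units sold (≈ 2500).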